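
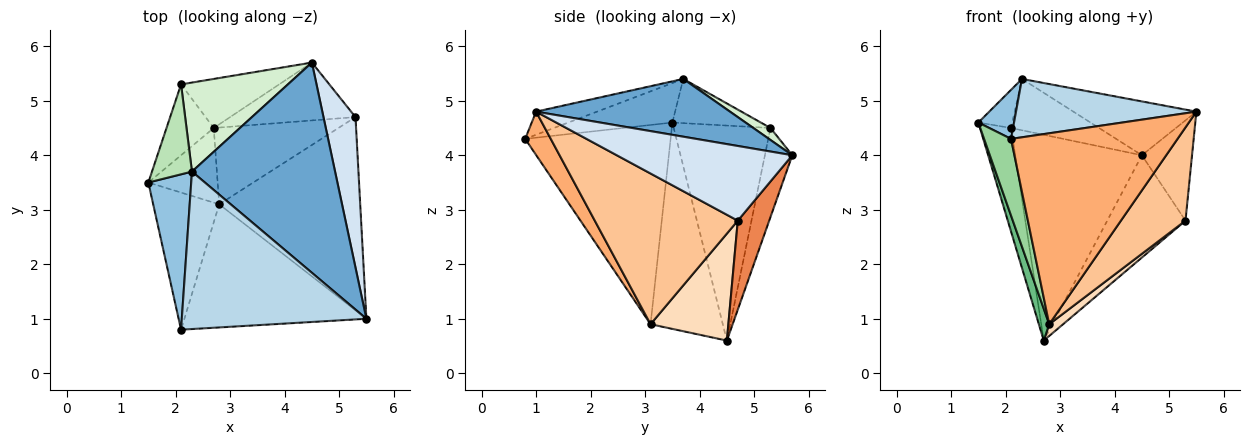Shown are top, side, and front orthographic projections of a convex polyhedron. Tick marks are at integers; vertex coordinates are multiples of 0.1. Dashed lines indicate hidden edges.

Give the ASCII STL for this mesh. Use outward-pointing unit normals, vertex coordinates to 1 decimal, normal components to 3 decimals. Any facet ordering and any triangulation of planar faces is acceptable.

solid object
 facet normal 0.364 0.231 0.902
  outer loop
   vertex 2.3 3.7 5.4
   vertex 5.5 1.0 4.8
   vertex 4.5 5.7 4.0
  endloop
 endfacet
 facet normal -0.660 -0.226 0.716
  outer loop
   vertex 2.3 3.7 5.4
   vertex 1.5 3.5 4.6
   vertex 2.1 0.8 4.3
  endloop
 endfacet
 facet normal -0.117 -0.345 0.931
  outer loop
   vertex 2.3 3.7 5.4
   vertex 2.1 0.8 4.3
   vertex 5.5 1.0 4.8
  endloop
 endfacet
 facet normal 0.889 0.254 0.381
  outer loop
   vertex 5.3 4.7 2.8
   vertex 4.5 5.7 4.0
   vertex 5.5 1.0 4.8
  endloop
 endfacet
 facet normal 0.330 0.822 -0.465
  outer loop
   vertex 5.3 4.7 2.8
   vertex 2.7 4.5 0.6
   vertex 4.5 5.7 4.0
  endloop
 endfacet
 facet normal 0.128 -0.834 -0.537
  outer loop
   vertex 2.8 3.1 0.9
   vertex 5.5 1.0 4.8
   vertex 2.1 0.8 4.3
  endloop
 endfacet
 facet normal 0.694 -0.313 -0.649
  outer loop
   vertex 2.8 3.1 0.9
   vertex 5.3 4.7 2.8
   vertex 5.5 1.0 4.8
  endloop
 endfacet
 facet normal 0.647 -0.115 -0.754
  outer loop
   vertex 2.8 3.1 0.9
   vertex 2.7 4.5 0.6
   vertex 5.3 4.7 2.8
  endloop
 endfacet
 facet normal -0.939 -0.135 -0.315
  outer loop
   vertex 2.8 3.1 0.9
   vertex 1.5 3.5 4.6
   vertex 2.7 4.5 0.6
  endloop
 endfacet
 facet normal -0.935 -0.173 -0.310
  outer loop
   vertex 2.8 3.1 0.9
   vertex 2.1 0.8 4.3
   vertex 1.5 3.5 4.6
  endloop
 endfacet
 facet normal -0.713 0.274 0.645
  outer loop
   vertex 2.1 5.3 4.5
   vertex 1.5 3.5 4.6
   vertex 2.3 3.7 5.4
  endloop
 endfacet
 facet normal 0.097 0.497 0.862
  outer loop
   vertex 2.1 5.3 4.5
   vertex 2.3 3.7 5.4
   vertex 4.5 5.7 4.0
  endloop
 endfacet
 facet normal -0.932 0.299 -0.205
  outer loop
   vertex 2.1 5.3 4.5
   vertex 2.7 4.5 0.6
   vertex 1.5 3.5 4.6
  endloop
 endfacet
 facet normal -0.206 0.952 -0.227
  outer loop
   vertex 2.1 5.3 4.5
   vertex 4.5 5.7 4.0
   vertex 2.7 4.5 0.6
  endloop
 endfacet
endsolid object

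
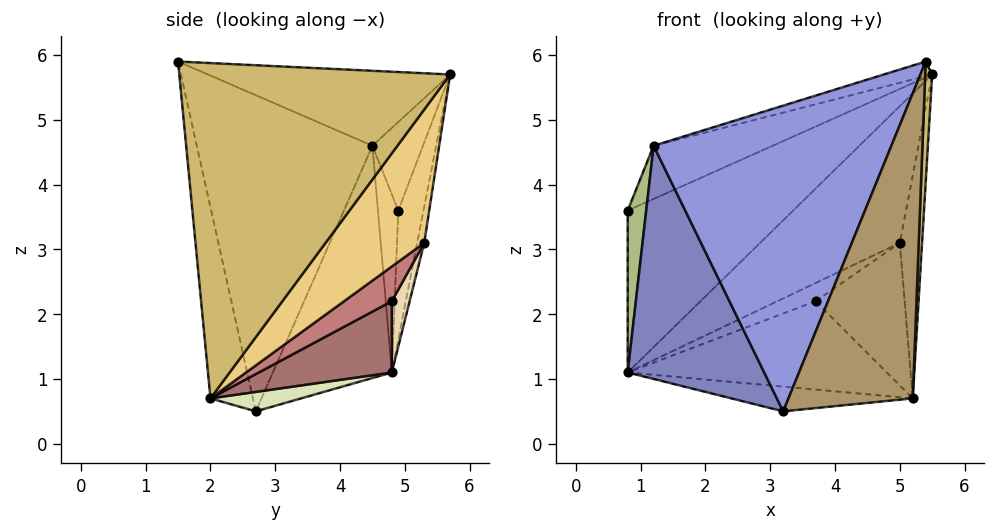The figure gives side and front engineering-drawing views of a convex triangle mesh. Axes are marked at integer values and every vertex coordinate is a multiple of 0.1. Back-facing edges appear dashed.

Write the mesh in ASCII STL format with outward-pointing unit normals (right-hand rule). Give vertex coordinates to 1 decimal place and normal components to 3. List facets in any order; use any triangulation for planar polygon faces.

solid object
 facet normal -0.261 0.052 0.964
  outer loop
   vertex 1.2 4.5 4.6
   vertex 5.4 1.5 5.9
   vertex 5.5 5.7 5.7
  endloop
 endfacet
 facet normal -0.657 -0.754 0.010
  outer loop
   vertex 1.2 4.5 4.6
   vertex 0.8 4.8 1.1
   vertex 3.2 2.7 0.5
  endloop
 endfacet
 facet normal -0.593 -0.803 0.063
  outer loop
   vertex 1.2 4.5 4.6
   vertex 3.2 2.7 0.5
   vertex 5.4 1.5 5.9
  endloop
 endfacet
 facet normal -0.050 0.989 -0.143
  outer loop
   vertex 5.0 5.3 3.1
   vertex 0.8 4.8 1.1
   vertex 5.5 5.7 5.7
  endloop
 endfacet
 facet normal -0.150 0.988 -0.040
  outer loop
   vertex 0.8 4.9 3.6
   vertex 5.5 5.7 5.7
   vertex 0.8 4.8 1.1
  endloop
 endfacet
 facet normal -0.740 -0.672 0.027
  outer loop
   vertex 0.8 4.9 3.6
   vertex 0.8 4.8 1.1
   vertex 1.2 4.5 4.6
  endloop
 endfacet
 facet normal -0.346 0.815 0.465
  outer loop
   vertex 0.8 4.9 3.6
   vertex 1.2 4.5 4.6
   vertex 5.5 5.7 5.7
  endloop
 endfacet
 facet normal 0.267 0.535 -0.802
  outer loop
   vertex 5.2 2.0 0.7
   vertex 3.2 2.7 0.5
   vertex 0.8 4.8 1.1
  endloop
 endfacet
 facet normal -0.322 -0.943 -0.078
  outer loop
   vertex 5.2 2.0 0.7
   vertex 5.4 1.5 5.9
   vertex 3.2 2.7 0.5
  endloop
 endfacet
 facet normal 0.999 -0.026 -0.041
  outer loop
   vertex 5.2 2.0 0.7
   vertex 5.5 5.7 5.7
   vertex 5.4 1.5 5.9
  endloop
 endfacet
 facet normal 0.952 0.215 -0.216
  outer loop
   vertex 5.2 2.0 0.7
   vertex 5.0 5.3 3.1
   vertex 5.5 5.7 5.7
  endloop
 endfacet
 facet normal 0.282 0.606 -0.744
  outer loop
   vertex 3.7 4.8 2.2
   vertex 0.8 4.8 1.1
   vertex 5.0 5.3 3.1
  endloop
 endfacet
 facet normal 0.292 0.568 -0.769
  outer loop
   vertex 3.7 4.8 2.2
   vertex 5.2 2.0 0.7
   vertex 0.8 4.8 1.1
  endloop
 endfacet
 facet normal 0.307 0.572 -0.761
  outer loop
   vertex 3.7 4.8 2.2
   vertex 5.0 5.3 3.1
   vertex 5.2 2.0 0.7
  endloop
 endfacet
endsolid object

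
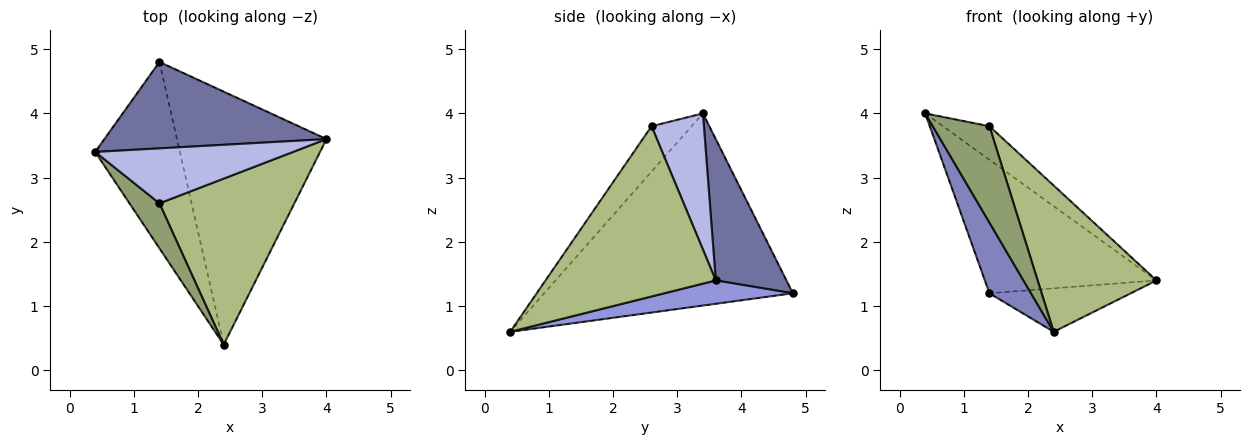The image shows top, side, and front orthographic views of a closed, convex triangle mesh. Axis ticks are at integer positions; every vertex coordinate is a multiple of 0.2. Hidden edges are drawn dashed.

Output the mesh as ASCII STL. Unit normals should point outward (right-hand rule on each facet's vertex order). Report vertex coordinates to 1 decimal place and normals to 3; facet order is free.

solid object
 facet normal 0.327 0.793 0.513
  outer loop
   vertex 1.4 4.8 1.2
   vertex 0.4 3.4 4.0
   vertex 4.0 3.6 1.4
  endloop
 endfacet
 facet normal -0.905 -0.151 -0.399
  outer loop
   vertex 1.4 4.8 1.2
   vertex 2.4 0.4 0.6
   vertex 0.4 3.4 4.0
  endloop
 endfacet
 facet normal 0.152 0.167 -0.974
  outer loop
   vertex 1.4 4.8 1.2
   vertex 4.0 3.6 1.4
   vertex 2.4 0.4 0.6
  endloop
 endfacet
 facet normal 0.507 0.449 0.736
  outer loop
   vertex 1.4 2.6 3.8
   vertex 4.0 3.6 1.4
   vertex 0.4 3.4 4.0
  endloop
 endfacet
 facet normal -0.539 -0.763 0.356
  outer loop
   vertex 1.4 2.6 3.8
   vertex 0.4 3.4 4.0
   vertex 2.4 0.4 0.6
  endloop
 endfacet
 facet normal 0.688 -0.480 0.545
  outer loop
   vertex 1.4 2.6 3.8
   vertex 2.4 0.4 0.6
   vertex 4.0 3.6 1.4
  endloop
 endfacet
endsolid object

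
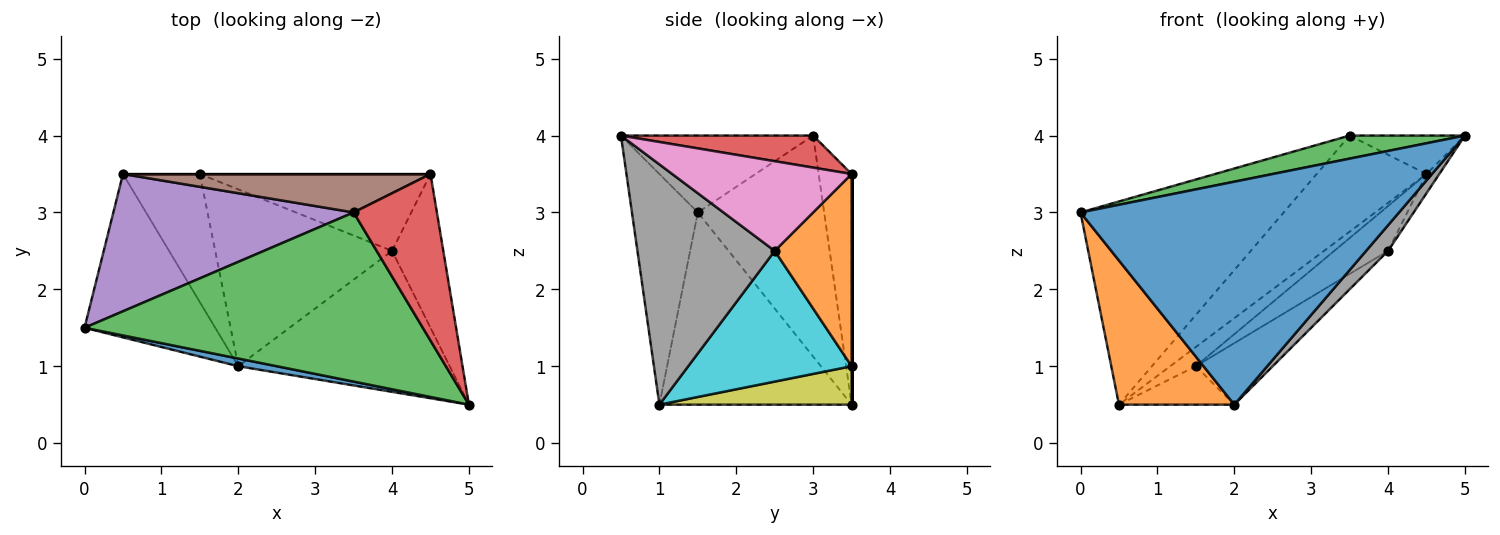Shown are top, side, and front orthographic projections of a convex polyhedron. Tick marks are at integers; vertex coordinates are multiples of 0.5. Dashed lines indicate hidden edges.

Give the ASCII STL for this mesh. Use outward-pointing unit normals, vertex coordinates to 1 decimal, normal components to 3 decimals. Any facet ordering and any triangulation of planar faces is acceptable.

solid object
 facet normal -0.202 -0.979 0.034
  outer loop
   vertex 2.0 1.0 0.5
   vertex 5.0 0.5 4.0
   vertex 0.0 1.5 3.0
  endloop
 endfacet
 facet normal -0.741 -0.444 -0.504
  outer loop
   vertex 0.5 3.5 0.5
   vertex 2.0 1.0 0.5
   vertex 0.0 1.5 3.0
  endloop
 endfacet
 facet normal -0.220 -0.132 0.967
  outer loop
   vertex 3.5 3.0 4.0
   vertex 0.0 1.5 3.0
   vertex 5.0 0.5 4.0
  endloop
 endfacet
 facet normal 0.351 0.211 0.912
  outer loop
   vertex 3.5 3.0 4.0
   vertex 5.0 0.5 4.0
   vertex 4.5 3.5 3.5
  endloop
 endfacet
 facet normal -0.458 0.737 0.498
  outer loop
   vertex 3.5 3.0 4.0
   vertex 0.5 3.5 0.5
   vertex 0.0 1.5 3.0
  endloop
 endfacet
 facet normal -0.268 0.894 0.358
  outer loop
   vertex 3.5 3.0 4.0
   vertex 4.5 3.5 3.5
   vertex 0.5 3.5 0.5
  endloop
 endfacet
 facet normal 0.867 0.062 -0.495
  outer loop
   vertex 4.0 2.5 2.5
   vertex 4.5 3.5 3.5
   vertex 5.0 0.5 4.0
  endloop
 endfacet
 facet normal 0.745 -0.119 -0.656
  outer loop
   vertex 4.0 2.5 2.5
   vertex 5.0 0.5 4.0
   vertex 2.0 1.0 0.5
  endloop
 endfacet
 facet normal 0.432 0.259 -0.864
  outer loop
   vertex 1.5 3.5 1.0
   vertex 2.0 1.0 0.5
   vertex 0.5 3.5 0.5
  endloop
 endfacet
 facet normal 0.572 0.269 -0.774
  outer loop
   vertex 1.5 3.5 1.0
   vertex 4.0 2.5 2.5
   vertex 2.0 1.0 0.5
  endloop
 endfacet
 facet normal 0.000 1.000 0.000
  outer loop
   vertex 1.5 3.5 1.0
   vertex 0.5 3.5 0.5
   vertex 4.5 3.5 3.5
  endloop
 endfacet
 facet normal 0.584 0.409 -0.701
  outer loop
   vertex 1.5 3.5 1.0
   vertex 4.5 3.5 3.5
   vertex 4.0 2.5 2.5
  endloop
 endfacet
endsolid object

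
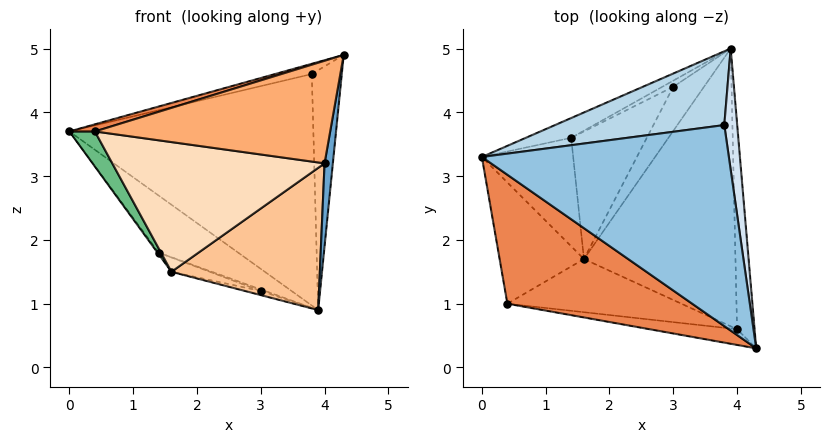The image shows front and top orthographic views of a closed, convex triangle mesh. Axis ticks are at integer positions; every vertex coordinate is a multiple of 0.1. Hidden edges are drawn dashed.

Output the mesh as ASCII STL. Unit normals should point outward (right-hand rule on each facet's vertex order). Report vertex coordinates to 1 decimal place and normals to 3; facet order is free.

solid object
 facet normal 0.980 -0.075 -0.186
  outer loop
   vertex 4.0 0.6 3.2
   vertex 3.9 5.0 0.9
   vertex 4.3 0.3 4.9
  endloop
 endfacet
 facet normal -0.236 0.049 0.970
  outer loop
   vertex 3.8 3.8 4.6
   vertex 0.0 3.3 3.7
   vertex 4.3 0.3 4.9
  endloop
 endfacet
 facet normal -0.194 0.935 0.298
  outer loop
   vertex 3.8 3.8 4.6
   vertex 3.9 5.0 0.9
   vertex 0.0 3.3 3.7
  endloop
 endfacet
 facet normal 0.986 0.147 0.074
  outer loop
   vertex 3.8 3.8 4.6
   vertex 4.3 0.3 4.9
   vertex 3.9 5.0 0.9
  endloop
 endfacet
 facet normal -0.302 -0.053 0.952
  outer loop
   vertex 0.4 1.0 3.7
   vertex 4.3 0.3 4.9
   vertex 0.0 3.3 3.7
  endloop
 endfacet
 facet normal -0.130 -0.980 -0.150
  outer loop
   vertex 0.4 1.0 3.7
   vertex 4.0 0.6 3.2
   vertex 4.3 0.3 4.9
  endloop
 endfacet
 facet normal 0.389 -0.420 -0.820
  outer loop
   vertex 1.6 1.7 1.5
   vertex 3.9 5.0 0.9
   vertex 4.0 0.6 3.2
  endloop
 endfacet
 facet normal -0.154 -0.914 -0.375
  outer loop
   vertex 1.6 1.7 1.5
   vertex 4.0 0.6 3.2
   vertex 0.4 1.0 3.7
  endloop
 endfacet
 facet normal -0.848 -0.147 -0.509
  outer loop
   vertex 1.6 1.7 1.5
   vertex 0.4 1.0 3.7
   vertex 0.0 3.3 3.7
  endloop
 endfacet
 facet normal -0.543 0.793 -0.275
  outer loop
   vertex 1.4 3.6 1.8
   vertex 0.0 3.3 3.7
   vertex 3.9 5.0 0.9
  endloop
 endfacet
 facet normal -0.806 0.009 -0.592
  outer loop
   vertex 1.4 3.6 1.8
   vertex 1.6 1.7 1.5
   vertex 0.0 3.3 3.7
  endloop
 endfacet
 facet normal -0.367 0.087 -0.926
  outer loop
   vertex 3.0 4.4 1.2
   vertex 3.9 5.0 0.9
   vertex 1.6 1.7 1.5
  endloop
 endfacet
 facet normal -0.436 0.218 -0.873
  outer loop
   vertex 3.0 4.4 1.2
   vertex 1.4 3.6 1.8
   vertex 3.9 5.0 0.9
  endloop
 endfacet
 facet normal -0.394 0.103 -0.913
  outer loop
   vertex 3.0 4.4 1.2
   vertex 1.6 1.7 1.5
   vertex 1.4 3.6 1.8
  endloop
 endfacet
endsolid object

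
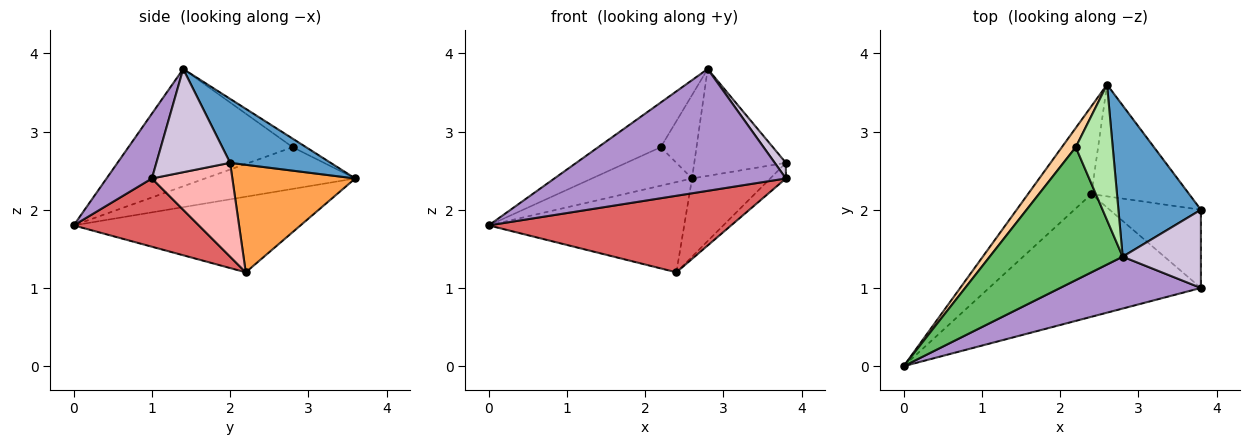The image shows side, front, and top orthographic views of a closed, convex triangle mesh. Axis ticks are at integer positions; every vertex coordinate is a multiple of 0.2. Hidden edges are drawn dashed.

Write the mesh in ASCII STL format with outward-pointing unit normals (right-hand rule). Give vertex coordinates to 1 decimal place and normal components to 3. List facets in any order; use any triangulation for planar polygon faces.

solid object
 facet normal 0.535 0.488 0.690
  outer loop
   vertex 2.8 1.4 3.8
   vertex 3.8 2.0 2.6
   vertex 2.6 3.6 2.4
  endloop
 endfacet
 facet normal -0.639 0.551 -0.536
  outer loop
   vertex 2.4 2.2 1.2
   vertex 0.0 0.0 1.8
   vertex 2.6 3.6 2.4
  endloop
 endfacet
 facet normal 0.669 0.426 -0.609
  outer loop
   vertex 2.4 2.2 1.2
   vertex 2.6 3.6 2.4
   vertex 3.8 2.0 2.6
  endloop
 endfacet
 facet normal -0.802 0.535 0.267
  outer loop
   vertex 2.2 2.8 2.8
   vertex 2.6 3.6 2.4
   vertex 0.0 0.0 1.8
  endloop
 endfacet
 facet normal -0.642 0.244 0.727
  outer loop
   vertex 2.2 2.8 2.8
   vertex 0.0 0.0 1.8
   vertex 2.8 1.4 3.8
  endloop
 endfacet
 facet normal -0.193 0.514 0.836
  outer loop
   vertex 2.2 2.8 2.8
   vertex 2.8 1.4 3.8
   vertex 2.6 3.6 2.4
  endloop
 endfacet
 facet normal 0.264 -0.511 -0.818
  outer loop
   vertex 3.8 1.0 2.4
   vertex 0.0 0.0 1.8
   vertex 2.4 2.2 1.2
  endloop
 endfacet
 facet normal 0.710 0.138 -0.690
  outer loop
   vertex 3.8 1.0 2.4
   vertex 2.4 2.2 1.2
   vertex 3.8 2.0 2.6
  endloop
 endfacet
 facet normal 0.177 -0.906 0.385
  outer loop
   vertex 3.8 1.0 2.4
   vertex 2.8 1.4 3.8
   vertex 0.0 0.0 1.8
  endloop
 endfacet
 facet normal 0.791 -0.120 0.600
  outer loop
   vertex 3.8 1.0 2.4
   vertex 3.8 2.0 2.6
   vertex 2.8 1.4 3.8
  endloop
 endfacet
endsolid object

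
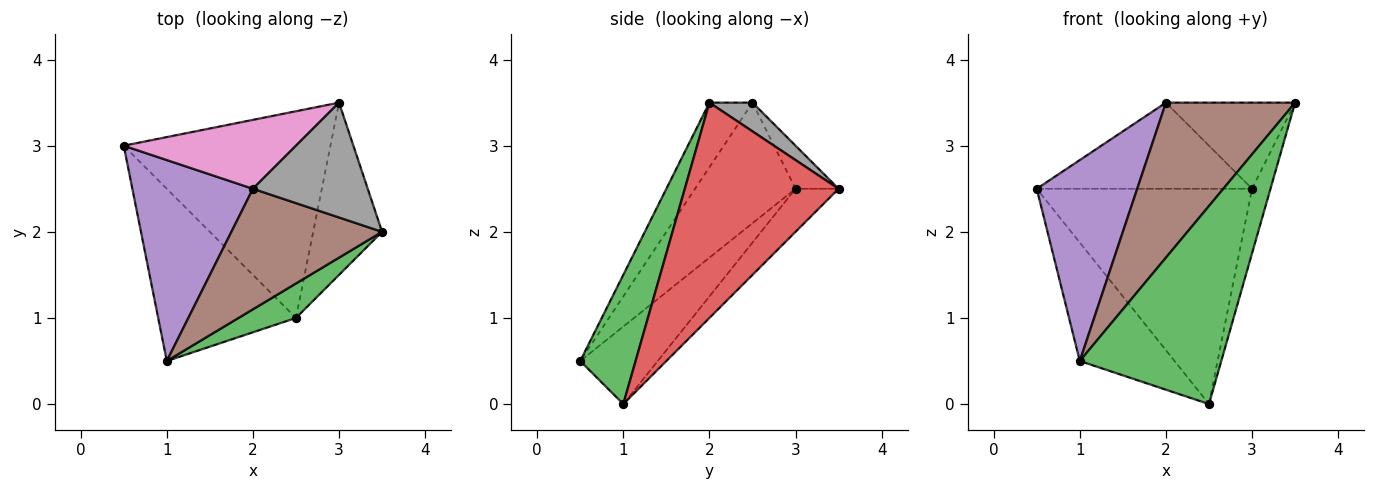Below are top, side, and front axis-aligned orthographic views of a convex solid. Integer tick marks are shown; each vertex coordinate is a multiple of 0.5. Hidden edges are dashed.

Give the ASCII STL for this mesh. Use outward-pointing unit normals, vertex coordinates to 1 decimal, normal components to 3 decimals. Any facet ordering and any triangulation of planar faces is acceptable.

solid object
 facet normal -0.421 0.514 -0.748
  outer loop
   vertex 2.5 1.0 0.0
   vertex 1.0 0.5 0.5
   vertex 0.5 3.0 2.5
  endloop
 endfacet
 facet normal -0.143 0.714 -0.685
  outer loop
   vertex 2.5 1.0 0.0
   vertex 0.5 3.0 2.5
   vertex 3.0 3.5 2.5
  endloop
 endfacet
 facet normal 0.360 -0.919 0.160
  outer loop
   vertex 2.5 1.0 0.0
   vertex 3.5 2.0 3.5
   vertex 1.0 0.5 0.5
  endloop
 endfacet
 facet normal 0.946 0.114 -0.303
  outer loop
   vertex 2.5 1.0 0.0
   vertex 3.0 3.5 2.5
   vertex 3.5 2.0 3.5
  endloop
 endfacet
 facet normal -0.577 -0.577 0.577
  outer loop
   vertex 2.0 2.5 3.5
   vertex 0.5 3.0 2.5
   vertex 1.0 0.5 0.5
  endloop
 endfacet
 facet normal -0.254 -0.763 0.594
  outer loop
   vertex 2.0 2.5 3.5
   vertex 1.0 0.5 0.5
   vertex 3.5 2.0 3.5
  endloop
 endfacet
 facet normal -0.154 0.772 0.617
  outer loop
   vertex 2.0 2.5 3.5
   vertex 3.0 3.5 2.5
   vertex 0.5 3.0 2.5
  endloop
 endfacet
 facet normal 0.196 0.588 0.784
  outer loop
   vertex 2.0 2.5 3.5
   vertex 3.5 2.0 3.5
   vertex 3.0 3.5 2.5
  endloop
 endfacet
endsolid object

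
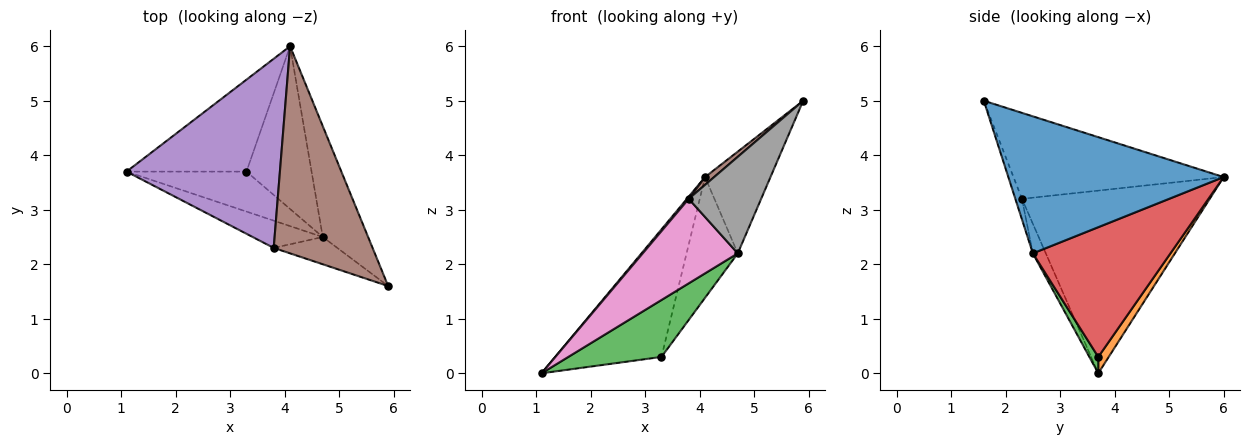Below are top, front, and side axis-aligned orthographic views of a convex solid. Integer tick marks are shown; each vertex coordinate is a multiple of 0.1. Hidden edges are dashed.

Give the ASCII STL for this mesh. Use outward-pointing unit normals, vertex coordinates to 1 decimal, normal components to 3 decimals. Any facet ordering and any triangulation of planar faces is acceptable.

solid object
 facet normal 0.912 0.277 -0.302
  outer loop
   vertex 4.7 2.5 2.2
   vertex 4.1 6.0 3.6
   vertex 5.9 1.6 5.0
  endloop
 endfacet
 facet normal 0.079 0.809 -0.583
  outer loop
   vertex 3.3 3.7 0.3
   vertex 1.1 3.7 0.0
   vertex 4.1 6.0 3.6
  endloop
 endfacet
 facet normal 0.078 -0.816 -0.573
  outer loop
   vertex 3.3 3.7 0.3
   vertex 4.7 2.5 2.2
   vertex 1.1 3.7 0.0
  endloop
 endfacet
 facet normal 0.848 0.316 -0.426
  outer loop
   vertex 3.3 3.7 0.3
   vertex 4.1 6.0 3.6
   vertex 4.7 2.5 2.2
  endloop
 endfacet
 facet normal -0.766 -0.007 0.643
  outer loop
   vertex 3.8 2.3 3.2
   vertex 4.1 6.0 3.6
   vertex 1.1 3.7 0.0
  endloop
 endfacet
 facet normal -0.656 -0.028 0.754
  outer loop
   vertex 3.8 2.3 3.2
   vertex 5.9 1.6 5.0
   vertex 4.1 6.0 3.6
  endloop
 endfacet
 facet normal -0.129 -0.944 -0.304
  outer loop
   vertex 3.8 2.3 3.2
   vertex 1.1 3.7 0.0
   vertex 4.7 2.5 2.2
  endloop
 endfacet
 facet normal -0.088 -0.959 -0.271
  outer loop
   vertex 3.8 2.3 3.2
   vertex 4.7 2.5 2.2
   vertex 5.9 1.6 5.0
  endloop
 endfacet
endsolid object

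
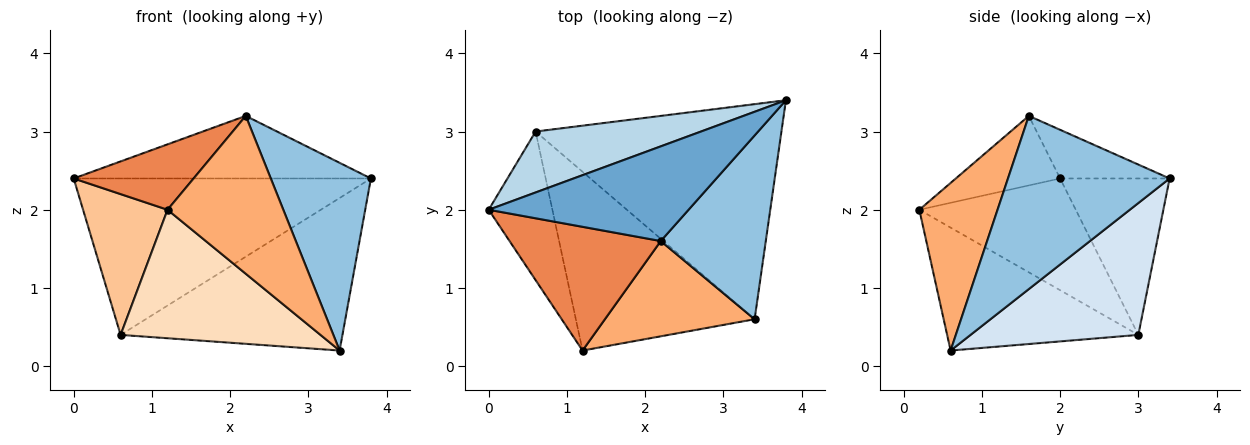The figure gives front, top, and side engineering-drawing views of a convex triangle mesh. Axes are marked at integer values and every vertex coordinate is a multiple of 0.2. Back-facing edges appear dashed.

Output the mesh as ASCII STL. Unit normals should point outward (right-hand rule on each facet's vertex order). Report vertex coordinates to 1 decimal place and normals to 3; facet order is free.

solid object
 facet normal -0.199 0.540 0.818
  outer loop
   vertex 2.2 1.6 3.2
   vertex 3.8 3.4 2.4
   vertex 0.0 2.0 2.4
  endloop
 endfacet
 facet normal 0.756 -0.468 0.458
  outer loop
   vertex 2.2 1.6 3.2
   vertex 3.4 0.6 0.2
   vertex 3.8 3.4 2.4
  endloop
 endfacet
 facet normal -0.325 0.881 0.343
  outer loop
   vertex 0.6 3.0 0.4
   vertex 0.0 2.0 2.4
   vertex 3.8 3.4 2.4
  endloop
 endfacet
 facet normal 0.401 0.530 -0.747
  outer loop
   vertex 0.6 3.0 0.4
   vertex 3.8 3.4 2.4
   vertex 3.4 0.6 0.2
  endloop
 endfacet
 facet normal -0.377 -0.433 0.819
  outer loop
   vertex 1.2 0.2 2.0
   vertex 2.2 1.6 3.2
   vertex 0.0 2.0 2.4
  endloop
 endfacet
 facet normal 0.501 -0.741 0.447
  outer loop
   vertex 1.2 0.2 2.0
   vertex 3.4 0.6 0.2
   vertex 2.2 1.6 3.2
  endloop
 endfacet
 facet normal -0.787 -0.425 -0.448
  outer loop
   vertex 1.2 0.2 2.0
   vertex 0.0 2.0 2.4
   vertex 0.6 3.0 0.4
  endloop
 endfacet
 facet normal -0.487 -0.510 -0.709
  outer loop
   vertex 1.2 0.2 2.0
   vertex 0.6 3.0 0.4
   vertex 3.4 0.6 0.2
  endloop
 endfacet
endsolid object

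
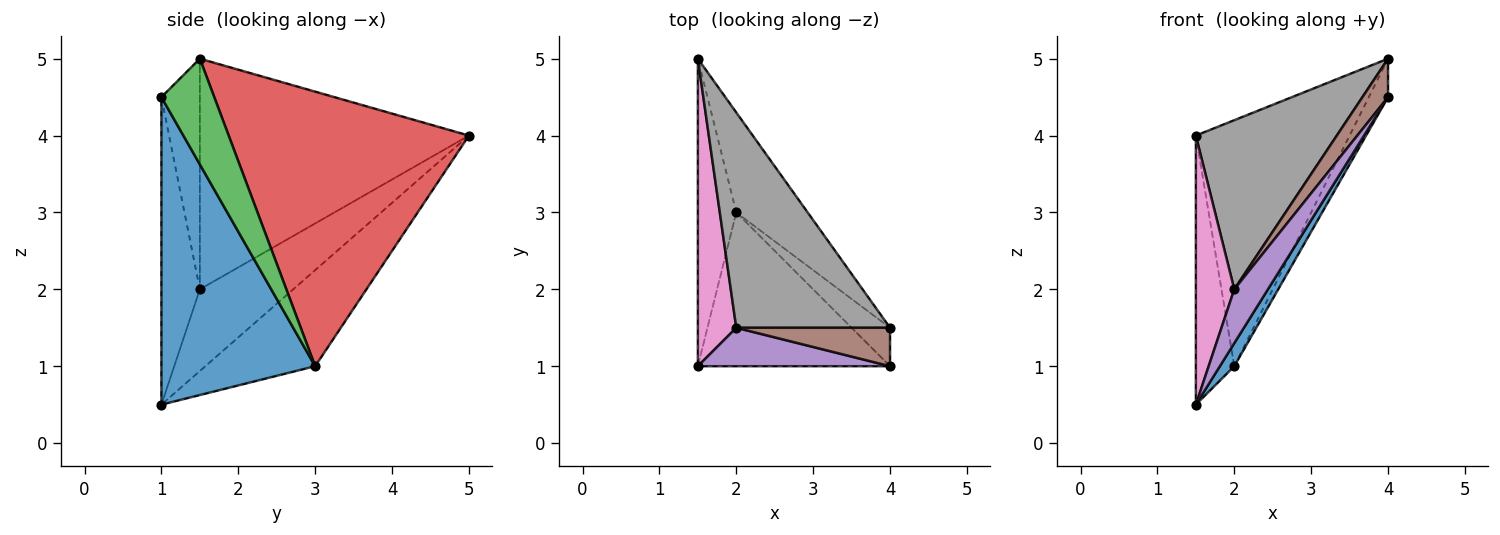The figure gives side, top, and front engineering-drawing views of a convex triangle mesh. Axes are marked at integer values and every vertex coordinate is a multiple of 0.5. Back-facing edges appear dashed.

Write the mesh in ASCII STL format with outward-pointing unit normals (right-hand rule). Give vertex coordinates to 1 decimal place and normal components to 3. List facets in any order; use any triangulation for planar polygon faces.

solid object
 facet normal 0.845 -0.079 -0.528
  outer loop
   vertex 2.0 3.0 1.0
   vertex 4.0 1.0 4.5
   vertex 1.5 1.0 0.5
  endloop
 endfacet
 facet normal -0.883 0.309 -0.353
  outer loop
   vertex 2.0 3.0 1.0
   vertex 1.5 1.0 0.5
   vertex 1.5 5.0 4.0
  endloop
 endfacet
 facet normal 0.889 0.323 -0.323
  outer loop
   vertex 2.0 3.0 1.0
   vertex 4.0 1.5 5.0
   vertex 4.0 1.0 4.5
  endloop
 endfacet
 facet normal 0.823 0.527 -0.214
  outer loop
   vertex 2.0 3.0 1.0
   vertex 1.5 5.0 4.0
   vertex 4.0 1.5 5.0
  endloop
 endfacet
 facet normal -0.681 -0.596 0.426
  outer loop
   vertex 2.0 1.5 2.0
   vertex 1.5 1.0 0.5
   vertex 4.0 1.0 4.5
  endloop
 endfacet
 facet normal -0.728 -0.485 0.485
  outer loop
   vertex 2.0 1.5 2.0
   vertex 4.0 1.0 4.5
   vertex 4.0 1.5 5.0
  endloop
 endfacet
 facet normal -0.848 -0.349 0.399
  outer loop
   vertex 2.0 1.5 2.0
   vertex 1.5 5.0 4.0
   vertex 1.5 1.0 0.5
  endloop
 endfacet
 facet normal -0.763 -0.400 0.509
  outer loop
   vertex 2.0 1.5 2.0
   vertex 4.0 1.5 5.0
   vertex 1.5 5.0 4.0
  endloop
 endfacet
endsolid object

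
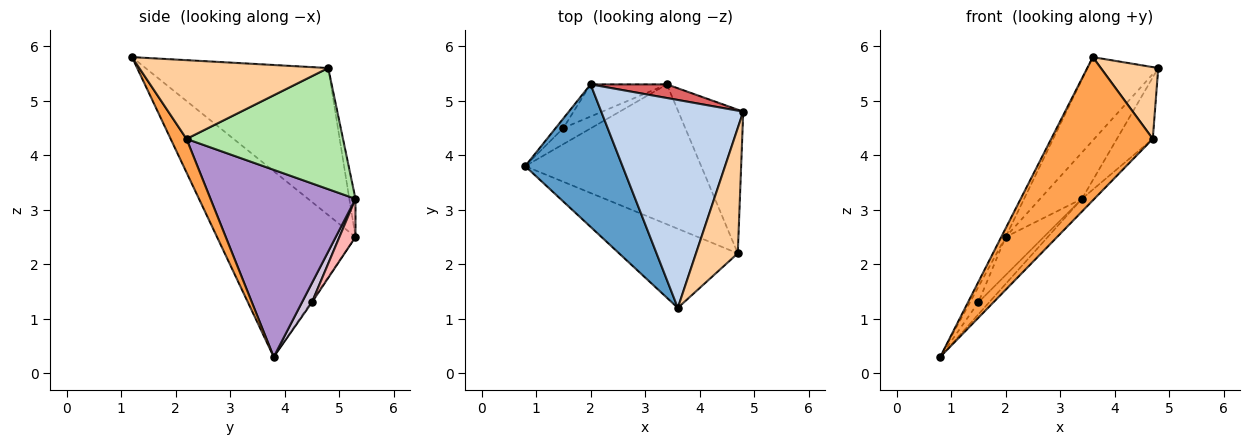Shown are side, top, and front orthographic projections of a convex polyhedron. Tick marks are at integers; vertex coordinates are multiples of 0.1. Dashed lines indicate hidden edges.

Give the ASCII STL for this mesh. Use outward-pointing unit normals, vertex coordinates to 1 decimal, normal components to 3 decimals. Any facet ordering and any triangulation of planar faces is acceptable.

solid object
 facet normal -0.885 0.028 0.464
  outer loop
   vertex 2.0 5.3 2.5
   vertex 0.8 3.8 0.3
   vertex 3.6 1.2 5.8
  endloop
 endfacet
 facet normal -0.693 0.268 0.669
  outer loop
   vertex 2.0 5.3 2.5
   vertex 3.6 1.2 5.8
   vertex 4.8 4.8 5.6
  endloop
 endfacet
 facet normal 0.135 -0.867 -0.479
  outer loop
   vertex 4.7 2.2 4.3
   vertex 3.6 1.2 5.8
   vertex 0.8 3.8 0.3
  endloop
 endfacet
 facet normal 0.853 -0.259 0.453
  outer loop
   vertex 4.7 2.2 4.3
   vertex 4.8 4.8 5.6
   vertex 3.6 1.2 5.8
  endloop
 endfacet
 facet normal -0.100 0.847 -0.523
  outer loop
   vertex 1.5 4.5 1.3
   vertex 0.8 3.8 0.3
   vertex 2.0 5.3 2.5
  endloop
 endfacet
 facet normal 0.864 0.198 -0.463
  outer loop
   vertex 3.4 5.3 3.2
   vertex 4.8 4.8 5.6
   vertex 4.7 2.2 4.3
  endloop
 endfacet
 facet normal -0.140 0.950 0.279
  outer loop
   vertex 3.4 5.3 3.2
   vertex 2.0 5.3 2.5
   vertex 4.8 4.8 5.6
  endloop
 endfacet
 facet normal 0.307 0.728 -0.613
  outer loop
   vertex 3.4 5.3 3.2
   vertex 1.5 4.5 1.3
   vertex 2.0 5.3 2.5
  endloop
 endfacet
 facet normal 0.727 0.062 -0.684
  outer loop
   vertex 3.4 5.3 3.2
   vertex 4.7 2.2 4.3
   vertex 0.8 3.8 0.3
  endloop
 endfacet
 facet normal 0.484 0.521 -0.703
  outer loop
   vertex 3.4 5.3 3.2
   vertex 0.8 3.8 0.3
   vertex 1.5 4.5 1.3
  endloop
 endfacet
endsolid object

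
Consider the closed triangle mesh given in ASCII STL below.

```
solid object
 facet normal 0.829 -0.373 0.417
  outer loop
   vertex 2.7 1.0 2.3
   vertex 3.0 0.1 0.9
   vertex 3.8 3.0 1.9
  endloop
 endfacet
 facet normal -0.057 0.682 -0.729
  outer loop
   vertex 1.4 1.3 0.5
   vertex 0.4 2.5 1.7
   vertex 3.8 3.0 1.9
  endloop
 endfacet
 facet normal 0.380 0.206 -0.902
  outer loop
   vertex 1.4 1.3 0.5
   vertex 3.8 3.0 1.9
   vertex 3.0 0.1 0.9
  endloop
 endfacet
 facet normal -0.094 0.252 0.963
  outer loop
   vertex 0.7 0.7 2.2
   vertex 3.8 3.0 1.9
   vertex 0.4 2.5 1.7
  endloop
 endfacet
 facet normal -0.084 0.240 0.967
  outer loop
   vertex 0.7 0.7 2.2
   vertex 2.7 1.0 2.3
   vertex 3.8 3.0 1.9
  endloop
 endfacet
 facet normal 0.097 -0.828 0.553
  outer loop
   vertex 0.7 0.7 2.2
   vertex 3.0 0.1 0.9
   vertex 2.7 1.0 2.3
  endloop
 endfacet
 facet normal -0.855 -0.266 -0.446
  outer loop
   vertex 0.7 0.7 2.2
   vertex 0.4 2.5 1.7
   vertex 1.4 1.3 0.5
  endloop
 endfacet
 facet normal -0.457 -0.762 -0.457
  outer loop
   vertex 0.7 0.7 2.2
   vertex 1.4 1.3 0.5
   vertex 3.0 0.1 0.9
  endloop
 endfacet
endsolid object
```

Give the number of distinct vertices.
6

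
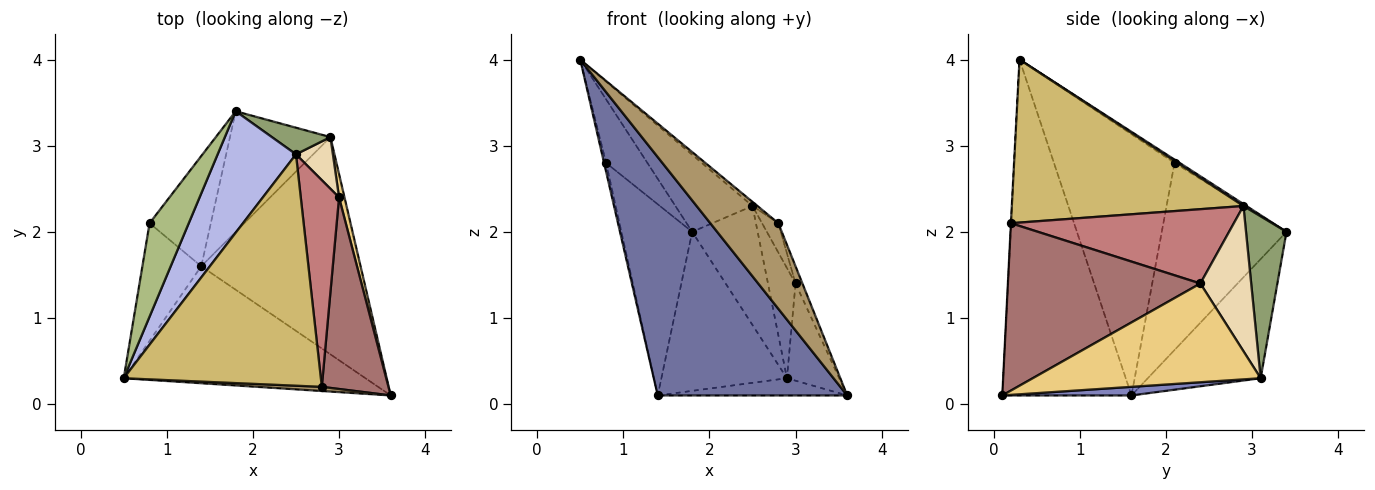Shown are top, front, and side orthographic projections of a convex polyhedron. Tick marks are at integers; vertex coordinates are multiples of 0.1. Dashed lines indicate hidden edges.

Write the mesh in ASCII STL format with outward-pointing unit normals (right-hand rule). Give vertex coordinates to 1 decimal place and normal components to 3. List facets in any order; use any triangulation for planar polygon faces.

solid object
 facet normal -0.522 -0.766 -0.376
  outer loop
   vertex 1.4 1.6 0.1
   vertex 3.6 0.1 0.1
   vertex 0.5 0.3 4.0
  endloop
 endfacet
 facet normal 0.054 0.079 -0.995
  outer loop
   vertex 1.4 1.6 0.1
   vertex 2.9 3.1 0.3
   vertex 3.6 0.1 0.1
  endloop
 endfacet
 facet normal -0.582 0.648 -0.491
  outer loop
   vertex 1.4 1.6 0.1
   vertex 1.8 3.4 2.0
   vertex 2.9 3.1 0.3
  endloop
 endfacet
 facet normal 0.021 0.536 0.844
  outer loop
   vertex 2.5 2.9 2.3
   vertex 1.8 3.4 2.0
   vertex 0.5 0.3 4.0
  endloop
 endfacet
 facet normal 0.517 0.836 0.187
  outer loop
   vertex 2.5 2.9 2.3
   vertex 2.9 3.1 0.3
   vertex 1.8 3.4 2.0
  endloop
 endfacet
 facet normal -0.070 0.561 0.825
  outer loop
   vertex 0.8 2.1 2.8
   vertex 0.5 0.3 4.0
   vertex 1.8 3.4 2.0
  endloop
 endfacet
 facet normal -0.975 0.016 -0.220
  outer loop
   vertex 0.8 2.1 2.8
   vertex 1.4 1.6 0.1
   vertex 0.5 0.3 4.0
  endloop
 endfacet
 facet normal -0.836 0.475 -0.274
  outer loop
   vertex 0.8 2.1 2.8
   vertex 1.8 3.4 2.0
   vertex 1.4 1.6 0.1
  endloop
 endfacet
 facet normal -0.003 -0.999 0.049
  outer loop
   vertex 2.8 0.2 2.1
   vertex 0.5 0.3 4.0
   vertex 3.6 0.1 0.1
  endloop
 endfacet
 facet normal 0.637 0.014 0.771
  outer loop
   vertex 2.8 0.2 2.1
   vertex 2.5 2.9 2.3
   vertex 0.5 0.3 4.0
  endloop
 endfacet
 facet normal 0.973 0.224 0.054
  outer loop
   vertex 3.0 2.4 1.4
   vertex 3.6 0.1 0.1
   vertex 2.9 3.1 0.3
  endloop
 endfacet
 facet normal 0.858 0.465 0.218
  outer loop
   vertex 3.0 2.4 1.4
   vertex 2.9 3.1 0.3
   vertex 2.5 2.9 2.3
  endloop
 endfacet
 facet normal 0.929 0.033 0.370
  outer loop
   vertex 3.0 2.4 1.4
   vertex 2.8 0.2 2.1
   vertex 3.6 0.1 0.1
  endloop
 endfacet
 facet normal 0.887 0.065 0.457
  outer loop
   vertex 3.0 2.4 1.4
   vertex 2.5 2.9 2.3
   vertex 2.8 0.2 2.1
  endloop
 endfacet
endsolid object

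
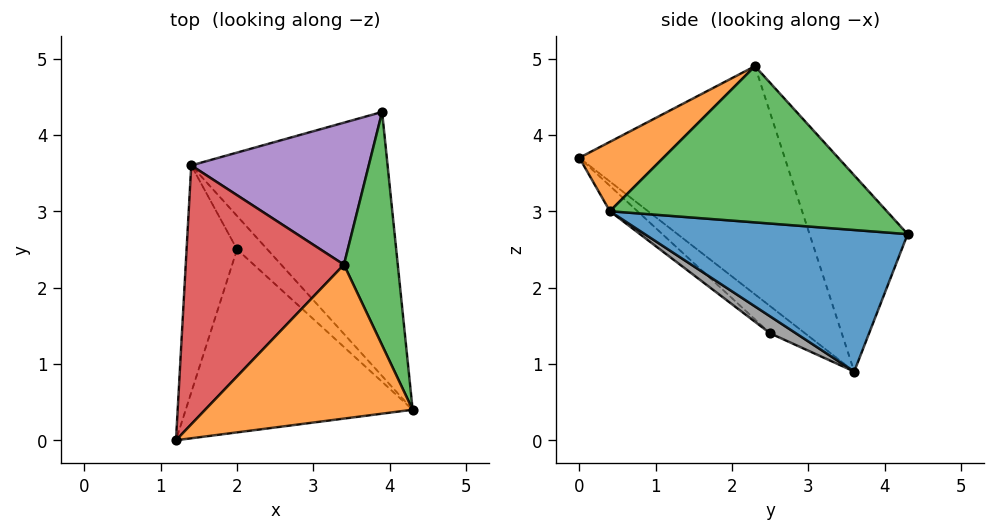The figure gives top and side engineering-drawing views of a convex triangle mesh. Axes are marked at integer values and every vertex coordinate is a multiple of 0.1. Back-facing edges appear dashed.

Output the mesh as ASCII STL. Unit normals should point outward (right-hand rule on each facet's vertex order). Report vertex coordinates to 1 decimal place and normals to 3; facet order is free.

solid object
 facet normal 0.585 -0.002 -0.811
  outer loop
   vertex 1.4 3.6 0.9
   vertex 3.9 4.3 2.7
   vertex 4.3 0.4 3.0
  endloop
 endfacet
 facet normal 0.248 -0.624 0.741
  outer loop
   vertex 3.4 2.3 4.9
   vertex 1.2 0.0 3.7
   vertex 4.3 0.4 3.0
  endloop
 endfacet
 facet normal 0.938 0.121 0.323
  outer loop
   vertex 3.4 2.3 4.9
   vertex 4.3 0.4 3.0
   vertex 3.9 4.3 2.7
  endloop
 endfacet
 facet normal -0.738 0.439 0.512
  outer loop
   vertex 3.4 2.3 4.9
   vertex 1.4 3.6 0.9
   vertex 1.2 0.0 3.7
  endloop
 endfacet
 facet normal -0.545 0.678 0.493
  outer loop
   vertex 3.4 2.3 4.9
   vertex 3.9 4.3 2.7
   vertex 1.4 3.6 0.9
  endloop
 endfacet
 facet normal -0.083 -0.660 -0.747
  outer loop
   vertex 2.0 2.5 1.4
   vertex 4.3 0.4 3.0
   vertex 1.2 0.0 3.7
  endloop
 endfacet
 facet normal -0.396 -0.550 -0.735
  outer loop
   vertex 2.0 2.5 1.4
   vertex 1.2 0.0 3.7
   vertex 1.4 3.6 0.9
  endloop
 endfacet
 facet normal 0.484 -0.129 -0.866
  outer loop
   vertex 2.0 2.5 1.4
   vertex 1.4 3.6 0.9
   vertex 4.3 0.4 3.0
  endloop
 endfacet
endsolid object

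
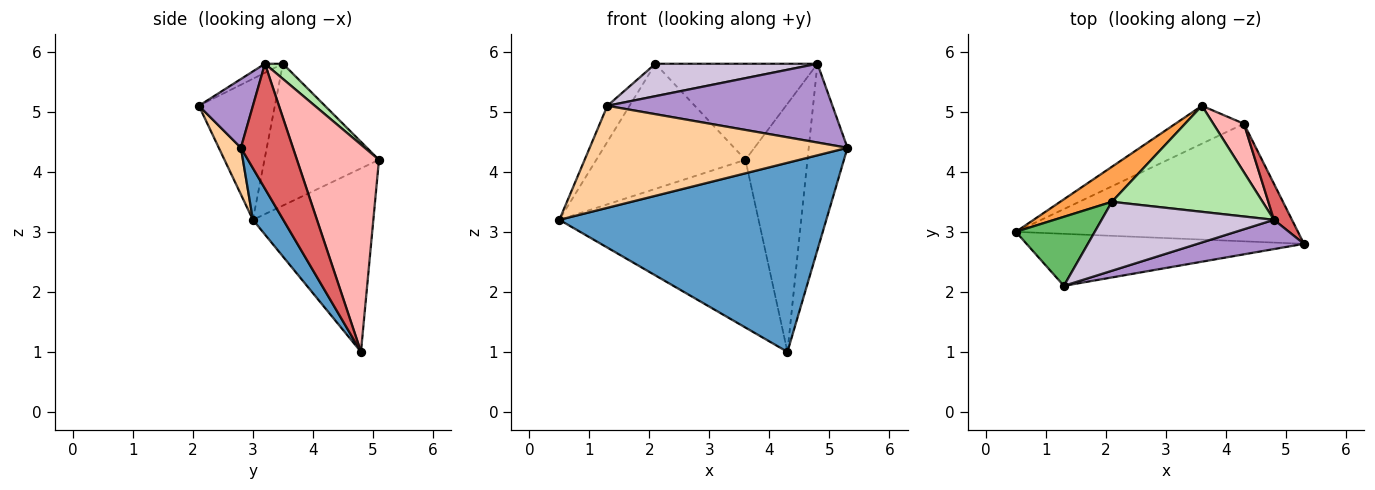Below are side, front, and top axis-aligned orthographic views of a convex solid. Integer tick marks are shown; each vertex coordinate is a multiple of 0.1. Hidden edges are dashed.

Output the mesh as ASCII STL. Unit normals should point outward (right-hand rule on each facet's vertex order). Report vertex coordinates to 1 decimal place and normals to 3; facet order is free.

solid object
 facet normal 0.096 -0.845 -0.526
  outer loop
   vertex 4.3 4.8 1.0
   vertex 5.3 2.8 4.4
   vertex 0.5 3.0 3.2
  endloop
 endfacet
 facet normal -0.508 0.840 -0.190
  outer loop
   vertex 4.3 4.8 1.0
   vertex 0.5 3.0 3.2
   vertex 3.6 5.1 4.2
  endloop
 endfacet
 facet normal -0.594 0.774 0.217
  outer loop
   vertex 2.1 3.5 5.8
   vertex 3.6 5.1 4.2
   vertex 0.5 3.0 3.2
  endloop
 endfacet
 facet normal 0.076 -0.888 -0.453
  outer loop
   vertex 1.3 2.1 5.1
   vertex 0.5 3.0 3.2
   vertex 5.3 2.8 4.4
  endloop
 endfacet
 facet normal -0.846 0.247 0.473
  outer loop
   vertex 1.3 2.1 5.1
   vertex 2.1 3.5 5.8
   vertex 0.5 3.0 3.2
  endloop
 endfacet
 facet normal 0.074 0.669 0.739
  outer loop
   vertex 4.8 3.2 5.8
   vertex 3.6 5.1 4.2
   vertex 2.1 3.5 5.8
  endloop
 endfacet
 facet normal 0.797 0.594 0.115
  outer loop
   vertex 4.8 3.2 5.8
   vertex 5.3 2.8 4.4
   vertex 4.3 4.8 1.0
  endloop
 endfacet
 facet normal 0.792 0.599 0.117
  outer loop
   vertex 4.8 3.2 5.8
   vertex 4.3 4.8 1.0
   vertex 3.6 5.1 4.2
  endloop
 endfacet
 facet normal 0.219 -0.915 0.340
  outer loop
   vertex 4.8 3.2 5.8
   vertex 1.3 2.1 5.1
   vertex 5.3 2.8 4.4
  endloop
 endfacet
 facet normal -0.047 -0.425 0.904
  outer loop
   vertex 4.8 3.2 5.8
   vertex 2.1 3.5 5.8
   vertex 1.3 2.1 5.1
  endloop
 endfacet
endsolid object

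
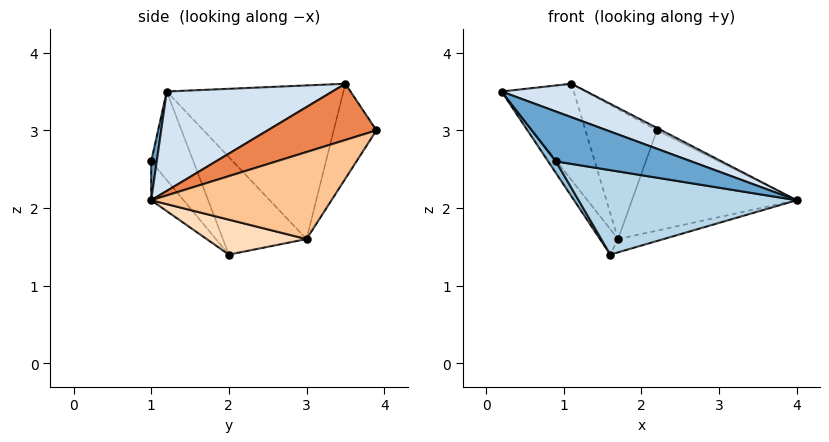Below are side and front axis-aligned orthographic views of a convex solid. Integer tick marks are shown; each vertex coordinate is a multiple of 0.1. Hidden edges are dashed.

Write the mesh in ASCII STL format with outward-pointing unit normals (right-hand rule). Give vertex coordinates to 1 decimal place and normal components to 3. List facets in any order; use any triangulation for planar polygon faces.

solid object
 facet normal 0.040 -0.968 0.246
  outer loop
   vertex 0.9 1.0 2.6
   vertex 4.0 1.0 2.1
   vertex 0.2 1.2 3.5
  endloop
 endfacet
 facet normal -0.796 -0.147 -0.587
  outer loop
   vertex 0.9 1.0 2.6
   vertex 0.2 1.2 3.5
   vertex 1.6 2.0 1.4
  endloop
 endfacet
 facet normal -0.109 -0.732 -0.673
  outer loop
   vertex 0.9 1.0 2.6
   vertex 1.6 2.0 1.4
   vertex 4.0 1.0 2.1
  endloop
 endfacet
 facet normal 0.333 -0.171 0.927
  outer loop
   vertex 1.1 3.5 3.6
   vertex 0.2 1.2 3.5
   vertex 4.0 1.0 2.1
  endloop
 endfacet
 facet normal 0.473 0.020 0.881
  outer loop
   vertex 1.1 3.5 3.6
   vertex 4.0 1.0 2.1
   vertex 2.2 3.9 3.0
  endloop
 endfacet
 facet normal -0.481 0.805 -0.346
  outer loop
   vertex 1.7 3.0 1.6
   vertex 1.1 3.5 3.6
   vertex 2.2 3.9 3.0
  endloop
 endfacet
 facet normal 0.606 0.553 -0.572
  outer loop
   vertex 1.7 3.0 1.6
   vertex 2.2 3.9 3.0
   vertex 4.0 1.0 2.1
  endloop
 endfacet
 facet normal 0.335 0.153 -0.930
  outer loop
   vertex 1.7 3.0 1.6
   vertex 4.0 1.0 2.1
   vertex 1.6 2.0 1.4
  endloop
 endfacet
 facet normal -0.849 0.184 -0.496
  outer loop
   vertex 1.7 3.0 1.6
   vertex 1.6 2.0 1.4
   vertex 0.2 1.2 3.5
  endloop
 endfacet
 facet normal -0.867 0.355 -0.349
  outer loop
   vertex 1.7 3.0 1.6
   vertex 0.2 1.2 3.5
   vertex 1.1 3.5 3.6
  endloop
 endfacet
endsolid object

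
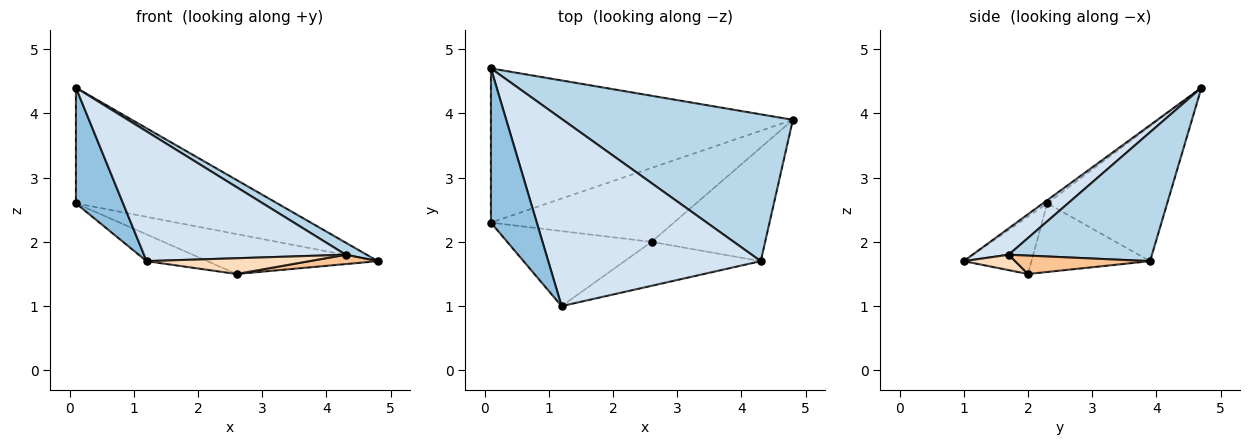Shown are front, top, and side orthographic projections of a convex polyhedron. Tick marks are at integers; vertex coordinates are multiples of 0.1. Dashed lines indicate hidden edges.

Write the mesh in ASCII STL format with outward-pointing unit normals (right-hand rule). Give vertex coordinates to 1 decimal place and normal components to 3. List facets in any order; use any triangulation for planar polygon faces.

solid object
 facet normal -0.337 0.565 -0.753
  outer loop
   vertex 0.1 4.7 4.4
   vertex 4.8 3.9 1.7
   vertex 0.1 2.3 2.6
  endloop
 endfacet
 facet normal -0.054 -0.599 0.799
  outer loop
   vertex 1.2 1.0 1.7
   vertex 0.1 4.7 4.4
   vertex 0.1 2.3 2.6
  endloop
 endfacet
 facet normal 0.488 -0.071 0.870
  outer loop
   vertex 4.3 1.7 1.8
   vertex 4.8 3.9 1.7
   vertex 0.1 4.7 4.4
  endloop
 endfacet
 facet normal 0.102 -0.567 0.818
  outer loop
   vertex 4.3 1.7 1.8
   vertex 0.1 4.7 4.4
   vertex 1.2 1.0 1.7
  endloop
 endfacet
 facet normal -0.314 0.451 -0.836
  outer loop
   vertex 2.6 2.0 1.5
   vertex 0.1 2.3 2.6
   vertex 4.8 3.9 1.7
  endloop
 endfacet
 facet normal -0.350 0.314 -0.882
  outer loop
   vertex 2.6 2.0 1.5
   vertex 1.2 1.0 1.7
   vertex 0.1 2.3 2.6
  endloop
 endfacet
 facet normal 0.159 -0.081 -0.984
  outer loop
   vertex 2.6 2.0 1.5
   vertex 4.8 3.9 1.7
   vertex 4.3 1.7 1.8
  endloop
 endfacet
 facet normal 0.106 -0.336 -0.936
  outer loop
   vertex 2.6 2.0 1.5
   vertex 4.3 1.7 1.8
   vertex 1.2 1.0 1.7
  endloop
 endfacet
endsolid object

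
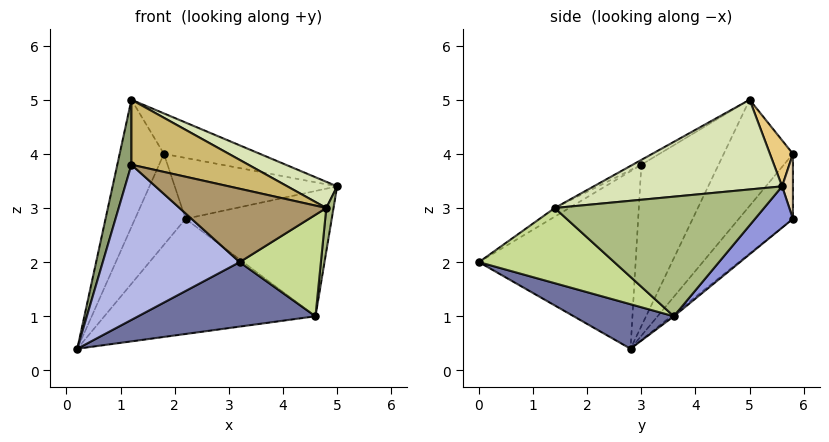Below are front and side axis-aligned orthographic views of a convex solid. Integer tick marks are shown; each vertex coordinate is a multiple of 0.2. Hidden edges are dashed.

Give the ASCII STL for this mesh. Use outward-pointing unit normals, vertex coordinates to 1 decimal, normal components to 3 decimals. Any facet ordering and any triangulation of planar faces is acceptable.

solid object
 facet normal 0.186 -0.330 -0.926
  outer loop
   vertex 4.6 3.6 1.0
   vertex 3.2 0.0 2.0
   vertex 0.2 2.8 0.4
  endloop
 endfacet
 facet normal -0.008 0.628 -0.778
  outer loop
   vertex 2.2 5.8 2.8
   vertex 4.6 3.6 1.0
   vertex 0.2 2.8 0.4
  endloop
 endfacet
 facet normal 0.191 0.738 -0.647
  outer loop
   vertex 2.2 5.8 2.8
   vertex 5.0 5.6 3.4
   vertex 4.6 3.6 1.0
  endloop
 endfacet
 facet normal -0.729 -0.637 0.252
  outer loop
   vertex 1.2 3.0 3.8
   vertex 0.2 2.8 0.4
   vertex 3.2 0.0 2.0
  endloop
 endfacet
 facet normal -0.942 -0.172 0.287
  outer loop
   vertex 1.2 3.0 3.8
   vertex 1.2 5.0 5.0
   vertex 0.2 2.8 0.4
  endloop
 endfacet
 facet normal 0.990 -0.034 -0.137
  outer loop
   vertex 4.8 1.4 3.0
   vertex 4.6 3.6 1.0
   vertex 5.0 5.6 3.4
  endloop
 endfacet
 facet normal 0.718 -0.431 -0.546
  outer loop
   vertex 4.8 1.4 3.0
   vertex 3.2 0.0 2.0
   vertex 4.6 3.6 1.0
  endloop
 endfacet
 facet normal 0.400 -0.106 0.910
  outer loop
   vertex 4.8 1.4 3.0
   vertex 5.0 5.6 3.4
   vertex 1.2 5.0 5.0
  endloop
 endfacet
 facet normal -0.053 -0.540 0.840
  outer loop
   vertex 4.8 1.4 3.0
   vertex 1.2 3.0 3.8
   vertex 3.2 0.0 2.0
  endloop
 endfacet
 facet normal -0.038 -0.514 0.857
  outer loop
   vertex 4.8 1.4 3.0
   vertex 1.2 5.0 5.0
   vertex 1.2 3.0 3.8
  endloop
 endfacet
 facet normal 0.172 0.717 0.676
  outer loop
   vertex 1.8 5.8 4.0
   vertex 1.2 5.0 5.0
   vertex 5.0 5.6 3.4
  endloop
 endfacet
 facet normal 0.067 0.998 0.022
  outer loop
   vertex 1.8 5.8 4.0
   vertex 5.0 5.6 3.4
   vertex 2.2 5.8 2.8
  endloop
 endfacet
 facet normal -0.840 0.537 -0.074
  outer loop
   vertex 1.8 5.8 4.0
   vertex 0.2 2.8 0.4
   vertex 1.2 5.0 5.0
  endloop
 endfacet
 facet normal -0.710 0.663 -0.237
  outer loop
   vertex 1.8 5.8 4.0
   vertex 2.2 5.8 2.8
   vertex 0.2 2.8 0.4
  endloop
 endfacet
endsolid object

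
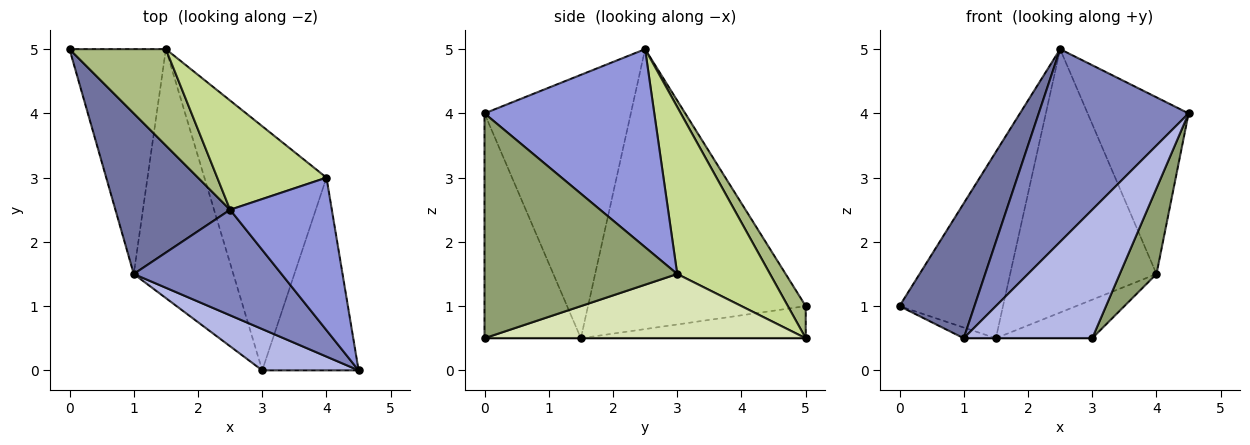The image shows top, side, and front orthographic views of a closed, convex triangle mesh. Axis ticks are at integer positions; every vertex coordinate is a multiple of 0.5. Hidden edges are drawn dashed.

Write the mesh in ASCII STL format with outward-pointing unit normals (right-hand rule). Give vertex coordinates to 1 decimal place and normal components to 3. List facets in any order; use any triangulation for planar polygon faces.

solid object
 facet normal -0.882 -0.304 0.361
  outer loop
   vertex 2.5 2.5 5.0
   vertex 0.0 5.0 1.0
   vertex 1.0 1.5 0.5
  endloop
 endfacet
 facet normal -0.650 -0.666 0.365
  outer loop
   vertex 2.5 2.5 5.0
   vertex 1.0 1.5 0.5
   vertex 4.5 0.0 4.0
  endloop
 endfacet
 facet normal 0.786 0.468 0.404
  outer loop
   vertex 4.0 3.0 1.5
   vertex 2.5 2.5 5.0
   vertex 4.5 0.0 4.0
  endloop
 endfacet
 facet normal -0.581 -0.775 0.249
  outer loop
   vertex 3.0 0.0 0.5
   vertex 4.5 0.0 4.0
   vertex 1.0 1.5 0.5
  endloop
 endfacet
 facet normal 0.905 -0.172 -0.388
  outer loop
   vertex 3.0 0.0 0.5
   vertex 4.0 3.0 1.5
   vertex 4.5 0.0 4.0
  endloop
 endfacet
 facet normal 0.151 0.878 0.454
  outer loop
   vertex 1.5 5.0 0.5
   vertex 0.0 5.0 1.0
   vertex 2.5 2.5 5.0
  endloop
 endfacet
 facet normal 0.505 0.797 0.330
  outer loop
   vertex 1.5 5.0 0.5
   vertex 2.5 2.5 5.0
   vertex 4.0 3.0 1.5
  endloop
 endfacet
 facet normal 0.461 0.138 -0.876
  outer loop
   vertex 1.5 5.0 0.5
   vertex 4.0 3.0 1.5
   vertex 3.0 0.0 0.5
  endloop
 endfacet
 facet normal -0.316 0.045 -0.948
  outer loop
   vertex 1.5 5.0 0.5
   vertex 1.0 1.5 0.5
   vertex 0.0 5.0 1.0
  endloop
 endfacet
 facet normal 0.000 0.000 -1.000
  outer loop
   vertex 1.5 5.0 0.5
   vertex 3.0 0.0 0.5
   vertex 1.0 1.5 0.5
  endloop
 endfacet
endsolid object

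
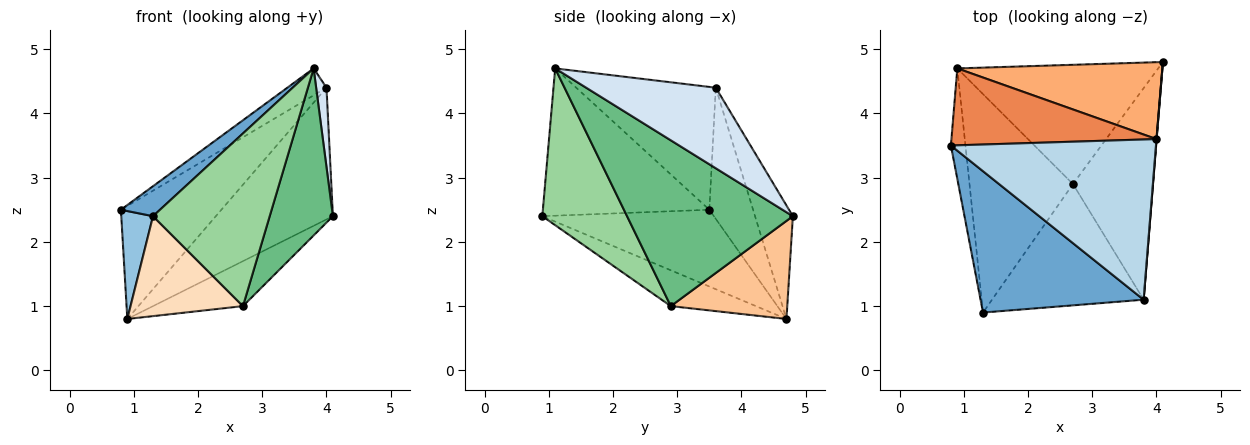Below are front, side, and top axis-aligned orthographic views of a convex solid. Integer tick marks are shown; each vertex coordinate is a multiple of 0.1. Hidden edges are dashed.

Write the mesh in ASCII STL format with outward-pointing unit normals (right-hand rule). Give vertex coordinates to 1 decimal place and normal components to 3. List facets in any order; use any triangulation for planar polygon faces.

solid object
 facet normal -0.662 -0.156 0.733
  outer loop
   vertex 1.3 0.9 2.4
   vertex 3.8 1.1 4.7
   vertex 0.8 3.5 2.5
  endloop
 endfacet
 facet normal -0.967 -0.179 -0.183
  outer loop
   vertex 0.9 4.7 0.8
   vertex 1.3 0.9 2.4
   vertex 0.8 3.5 2.5
  endloop
 endfacet
 facet normal -0.509 0.143 0.849
  outer loop
   vertex 4.0 3.6 4.4
   vertex 0.8 3.5 2.5
   vertex 3.8 1.1 4.7
  endloop
 endfacet
 facet normal 0.997 -0.079 0.002
  outer loop
   vertex 4.0 3.6 4.4
   vertex 3.8 1.1 4.7
   vertex 4.1 4.8 2.4
  endloop
 endfacet
 facet normal -0.339 0.778 0.529
  outer loop
   vertex 4.0 3.6 4.4
   vertex 0.9 4.7 0.8
   vertex 0.8 3.5 2.5
  endloop
 endfacet
 facet normal -0.269 0.832 0.486
  outer loop
   vertex 4.0 3.6 4.4
   vertex 4.1 4.8 2.4
   vertex 0.9 4.7 0.8
  endloop
 endfacet
 facet normal 0.416 0.321 -0.851
  outer loop
   vertex 2.7 2.9 1.0
   vertex 0.9 4.7 0.8
   vertex 4.1 4.8 2.4
  endloop
 endfacet
 facet normal -0.300 -0.397 -0.867
  outer loop
   vertex 2.7 2.9 1.0
   vertex 1.3 0.9 2.4
   vertex 0.9 4.7 0.8
  endloop
 endfacet
 facet normal 0.852 -0.325 -0.411
  outer loop
   vertex 2.7 2.9 1.0
   vertex 4.1 4.8 2.4
   vertex 3.8 1.1 4.7
  endloop
 endfacet
 facet normal 0.511 -0.703 -0.494
  outer loop
   vertex 2.7 2.9 1.0
   vertex 3.8 1.1 4.7
   vertex 1.3 0.9 2.4
  endloop
 endfacet
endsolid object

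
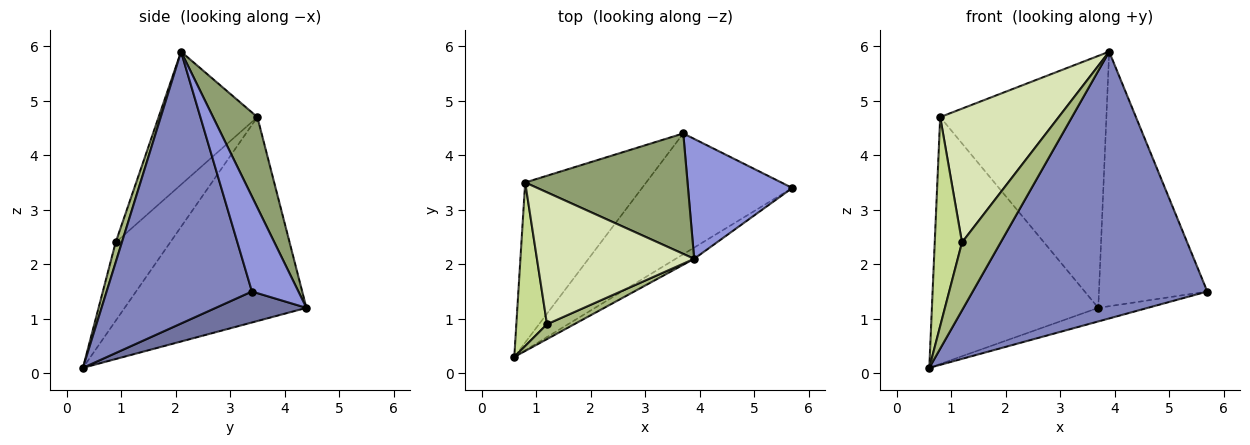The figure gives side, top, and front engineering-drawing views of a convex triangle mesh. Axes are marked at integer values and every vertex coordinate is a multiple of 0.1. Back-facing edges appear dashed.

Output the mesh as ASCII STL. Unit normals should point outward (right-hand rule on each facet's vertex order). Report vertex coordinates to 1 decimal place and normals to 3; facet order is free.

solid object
 facet normal 0.201 0.109 -0.974
  outer loop
   vertex 3.7 4.4 1.2
   vertex 5.7 3.4 1.5
   vertex 0.6 0.3 0.1
  endloop
 endfacet
 facet normal 0.526 -0.850 -0.036
  outer loop
   vertex 3.9 2.1 5.9
   vertex 0.6 0.3 0.1
   vertex 5.7 3.4 1.5
  endloop
 endfacet
 facet normal 0.362 0.843 0.397
  outer loop
   vertex 3.9 2.1 5.9
   vertex 5.7 3.4 1.5
   vertex 3.7 4.4 1.2
  endloop
 endfacet
 facet normal -0.676 0.619 -0.401
  outer loop
   vertex 0.8 3.5 4.7
   vertex 3.7 4.4 1.2
   vertex 0.6 0.3 0.1
  endloop
 endfacet
 facet normal 0.234 0.877 0.419
  outer loop
   vertex 0.8 3.5 4.7
   vertex 3.9 2.1 5.9
   vertex 3.7 4.4 1.2
  endloop
 endfacet
 facet normal 0.155 -0.965 0.211
  outer loop
   vertex 1.2 0.9 2.4
   vertex 0.6 0.3 0.1
   vertex 3.9 2.1 5.9
  endloop
 endfacet
 facet normal -0.844 -0.422 0.330
  outer loop
   vertex 1.2 0.9 2.4
   vertex 0.8 3.5 4.7
   vertex 0.6 0.3 0.1
  endloop
 endfacet
 facet normal -0.510 -0.613 0.604
  outer loop
   vertex 1.2 0.9 2.4
   vertex 3.9 2.1 5.9
   vertex 0.8 3.5 4.7
  endloop
 endfacet
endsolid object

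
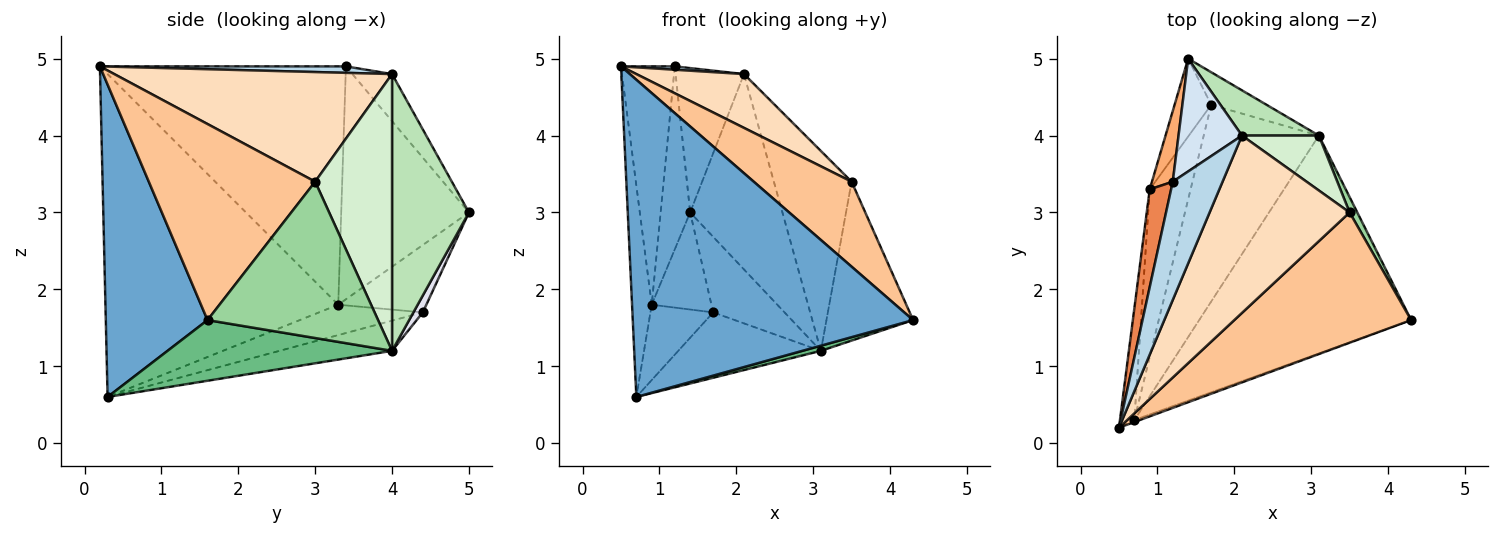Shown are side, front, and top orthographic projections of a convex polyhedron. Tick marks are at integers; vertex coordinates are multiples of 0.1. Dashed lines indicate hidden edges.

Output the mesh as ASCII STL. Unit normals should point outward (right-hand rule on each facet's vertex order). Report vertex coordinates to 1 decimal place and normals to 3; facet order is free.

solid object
 facet normal 0.341 -0.940 -0.006
  outer loop
   vertex 0.7 0.3 0.6
   vertex 4.3 1.6 1.6
   vertex 0.5 0.2 4.9
  endloop
 endfacet
 facet normal -0.995 0.084 -0.044
  outer loop
   vertex 0.9 3.3 1.8
   vertex 0.7 0.3 0.6
   vertex 0.5 0.2 4.9
  endloop
 endfacet
 facet normal 0.129 -0.028 0.991
  outer loop
   vertex 1.2 3.4 4.9
   vertex 0.5 0.2 4.9
   vertex 2.1 4.0 4.8
  endloop
 endfacet
 facet normal -0.416 0.717 0.560
  outer loop
   vertex 1.2 3.4 4.9
   vertex 2.1 4.0 4.8
   vertex 1.4 5.0 3.0
  endloop
 endfacet
 facet normal -0.973 0.213 0.087
  outer loop
   vertex 1.2 3.4 4.9
   vertex 0.9 3.3 1.8
   vertex 0.5 0.2 4.9
  endloop
 endfacet
 facet normal -0.971 0.224 0.087
  outer loop
   vertex 1.2 3.4 4.9
   vertex 1.4 5.0 3.0
   vertex 0.9 3.3 1.8
  endloop
 endfacet
 facet normal 0.680 -0.400 0.614
  outer loop
   vertex 3.5 3.0 3.4
   vertex 0.5 0.2 4.9
   vertex 4.3 1.6 1.6
  endloop
 endfacet
 facet normal 0.600 -0.232 0.766
  outer loop
   vertex 3.5 3.0 3.4
   vertex 2.1 4.0 4.8
   vertex 0.5 0.2 4.9
  endloop
 endfacet
 facet normal 0.275 -0.023 -0.961
  outer loop
   vertex 3.1 4.0 1.2
   vertex 4.3 1.6 1.6
   vertex 0.7 0.3 0.6
  endloop
 endfacet
 facet normal 0.891 0.453 0.044
  outer loop
   vertex 3.1 4.0 1.2
   vertex 3.5 3.0 3.4
   vertex 4.3 1.6 1.6
  endloop
 endfacet
 facet normal 0.630 0.756 0.175
  outer loop
   vertex 3.1 4.0 1.2
   vertex 1.4 5.0 3.0
   vertex 2.1 4.0 4.8
  endloop
 endfacet
 facet normal 0.690 0.698 0.192
  outer loop
   vertex 3.1 4.0 1.2
   vertex 2.1 4.0 4.8
   vertex 3.5 3.0 3.4
  endloop
 endfacet
 facet normal -0.561 0.339 -0.755
  outer loop
   vertex 1.7 4.4 1.7
   vertex 0.7 0.3 0.6
   vertex 0.9 3.3 1.8
  endloop
 endfacet
 facet normal -0.241 0.306 -0.921
  outer loop
   vertex 1.7 4.4 1.7
   vertex 3.1 4.0 1.2
   vertex 0.7 0.3 0.6
  endloop
 endfacet
 facet normal -0.755 0.512 -0.410
  outer loop
   vertex 1.7 4.4 1.7
   vertex 0.9 3.3 1.8
   vertex 1.4 5.0 3.0
  endloop
 endfacet
 facet normal 0.120 0.912 -0.393
  outer loop
   vertex 1.7 4.4 1.7
   vertex 1.4 5.0 3.0
   vertex 3.1 4.0 1.2
  endloop
 endfacet
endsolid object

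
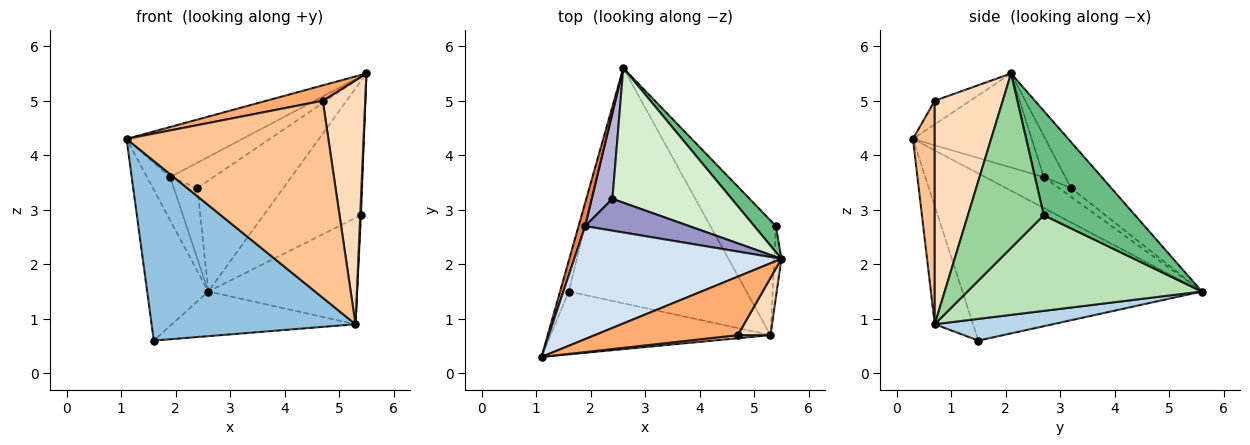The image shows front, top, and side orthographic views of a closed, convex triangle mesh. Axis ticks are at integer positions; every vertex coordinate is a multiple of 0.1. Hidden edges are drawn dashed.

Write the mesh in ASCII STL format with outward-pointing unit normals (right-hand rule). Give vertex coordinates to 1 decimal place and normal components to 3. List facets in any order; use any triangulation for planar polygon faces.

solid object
 facet normal -0.968 0.247 -0.051
  outer loop
   vertex 1.6 1.5 0.6
   vertex 1.1 0.3 4.3
   vertex 2.6 5.6 1.5
  endloop
 endfacet
 facet normal -0.175 -0.929 -0.325
  outer loop
   vertex 5.3 0.7 0.9
   vertex 1.1 0.3 4.3
   vertex 1.6 1.5 0.6
  endloop
 endfacet
 facet normal 0.119 0.185 -0.975
  outer loop
   vertex 5.3 0.7 0.9
   vertex 1.6 1.5 0.6
   vertex 2.6 5.6 1.5
  endloop
 endfacet
 facet normal -0.383 0.374 0.844
  outer loop
   vertex 1.9 2.7 3.6
   vertex 1.1 0.3 4.3
   vertex 5.5 2.1 5.5
  endloop
 endfacet
 facet normal -0.912 0.361 0.194
  outer loop
   vertex 1.9 2.7 3.6
   vertex 2.6 5.6 1.5
   vertex 1.1 0.3 4.3
  endloop
 endfacet
 facet normal -0.158 -0.251 0.955
  outer loop
   vertex 4.7 0.7 5.0
   vertex 5.5 2.1 5.5
   vertex 1.1 0.3 4.3
  endloop
 endfacet
 facet normal 0.107 -0.994 0.016
  outer loop
   vertex 4.7 0.7 5.0
   vertex 1.1 0.3 4.3
   vertex 5.3 0.7 0.9
  endloop
 endfacet
 facet normal 0.842 -0.525 0.123
  outer loop
   vertex 4.7 0.7 5.0
   vertex 5.3 0.7 0.9
   vertex 5.5 2.1 5.5
  endloop
 endfacet
 facet normal 0.677 0.722 0.141
  outer loop
   vertex 5.4 2.7 2.9
   vertex 2.6 5.6 1.5
   vertex 5.5 2.1 5.5
  endloop
 endfacet
 facet normal 0.999 -0.009 -0.041
  outer loop
   vertex 5.4 2.7 2.9
   vertex 5.5 2.1 5.5
   vertex 5.3 0.7 0.9
  endloop
 endfacet
 facet normal 0.731 0.464 -0.501
  outer loop
   vertex 5.4 2.7 2.9
   vertex 5.3 0.7 0.9
   vertex 2.6 5.6 1.5
  endloop
 endfacet
 facet normal -0.285 0.609 0.740
  outer loop
   vertex 2.4 3.2 3.4
   vertex 5.5 2.1 5.5
   vertex 2.6 5.6 1.5
  endloop
 endfacet
 facet normal -0.296 0.595 0.748
  outer loop
   vertex 2.4 3.2 3.4
   vertex 1.9 2.7 3.6
   vertex 5.5 2.1 5.5
  endloop
 endfacet
 facet normal -0.313 0.605 0.732
  outer loop
   vertex 2.4 3.2 3.4
   vertex 2.6 5.6 1.5
   vertex 1.9 2.7 3.6
  endloop
 endfacet
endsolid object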